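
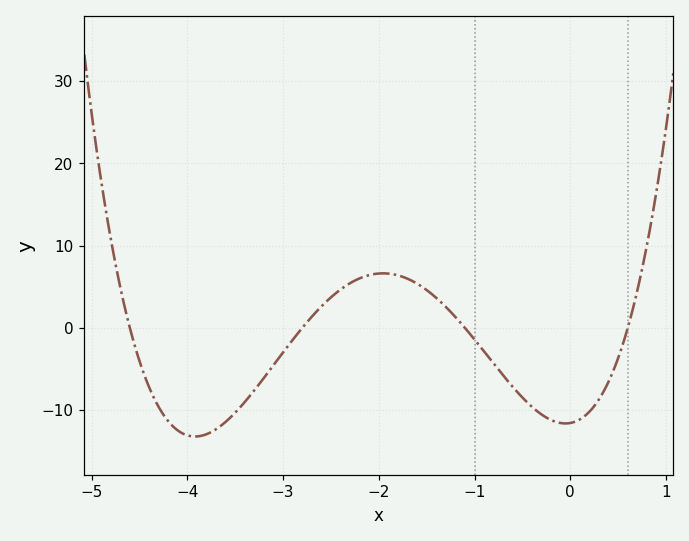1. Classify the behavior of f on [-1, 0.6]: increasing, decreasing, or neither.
neither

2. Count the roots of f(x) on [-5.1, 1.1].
4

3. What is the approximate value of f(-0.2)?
-11.2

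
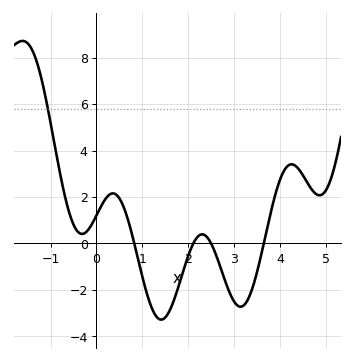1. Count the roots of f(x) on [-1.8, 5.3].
4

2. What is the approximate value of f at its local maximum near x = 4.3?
3.41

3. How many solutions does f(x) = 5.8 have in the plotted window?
1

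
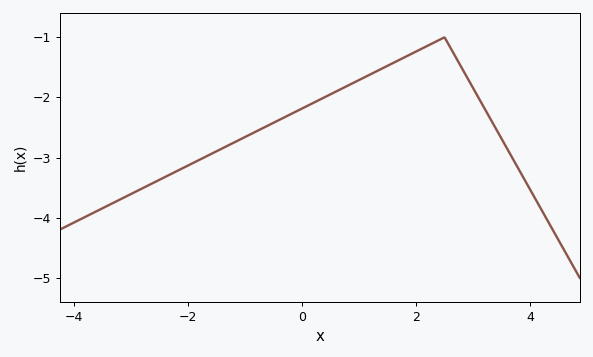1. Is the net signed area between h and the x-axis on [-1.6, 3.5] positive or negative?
negative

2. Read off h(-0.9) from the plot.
-2.6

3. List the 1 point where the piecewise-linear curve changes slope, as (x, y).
(2.5, -1)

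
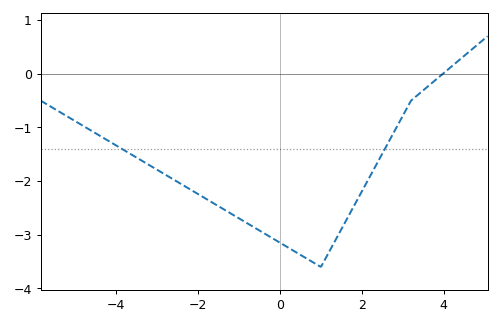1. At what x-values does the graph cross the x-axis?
4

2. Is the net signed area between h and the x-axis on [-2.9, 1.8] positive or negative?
negative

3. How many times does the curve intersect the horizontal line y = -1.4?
2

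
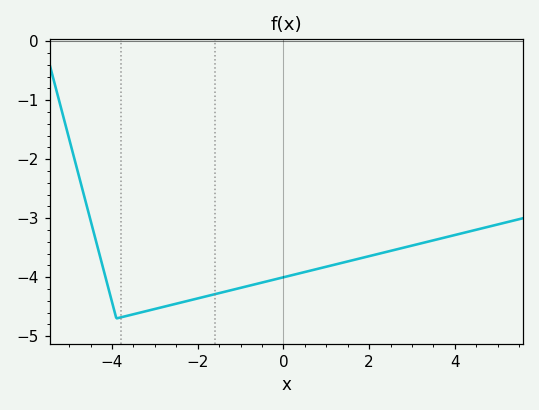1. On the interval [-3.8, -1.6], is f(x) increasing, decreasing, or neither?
increasing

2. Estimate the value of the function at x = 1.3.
-3.8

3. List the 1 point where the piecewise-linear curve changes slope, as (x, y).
(-3.9, -4.7)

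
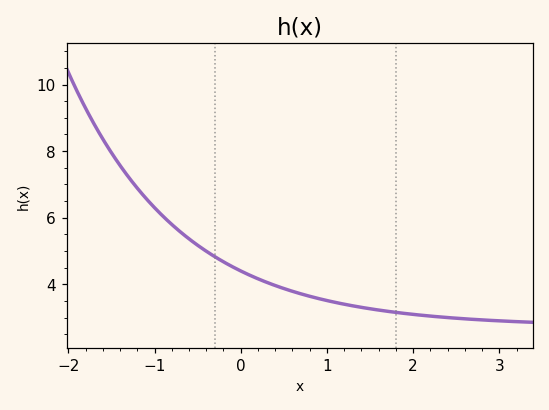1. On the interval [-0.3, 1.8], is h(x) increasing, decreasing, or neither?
decreasing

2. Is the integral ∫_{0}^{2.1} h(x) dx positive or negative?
positive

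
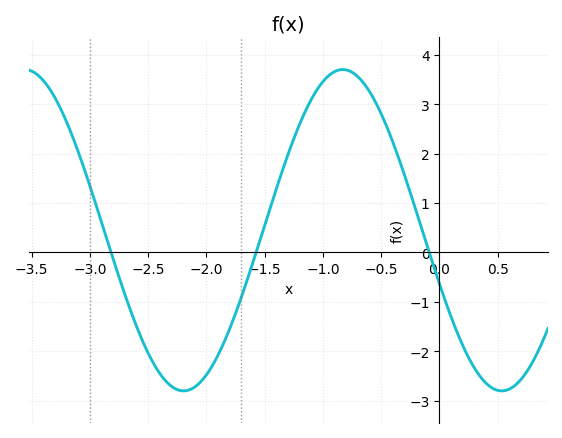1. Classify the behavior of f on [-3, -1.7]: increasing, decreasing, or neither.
neither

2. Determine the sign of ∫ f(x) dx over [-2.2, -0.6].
positive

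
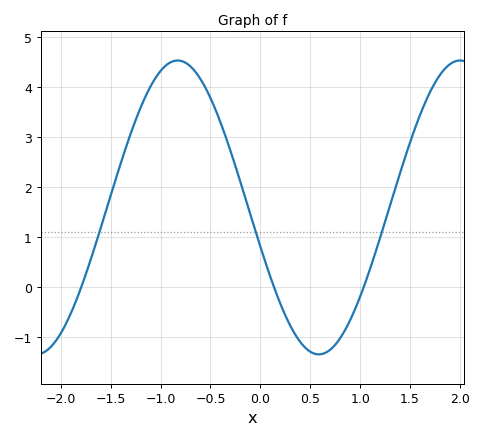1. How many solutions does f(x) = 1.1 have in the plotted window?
3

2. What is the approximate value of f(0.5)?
-1.3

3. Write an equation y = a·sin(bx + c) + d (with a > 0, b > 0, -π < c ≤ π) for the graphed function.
y = 2.94sin(2.2x - 2.9) + 1.59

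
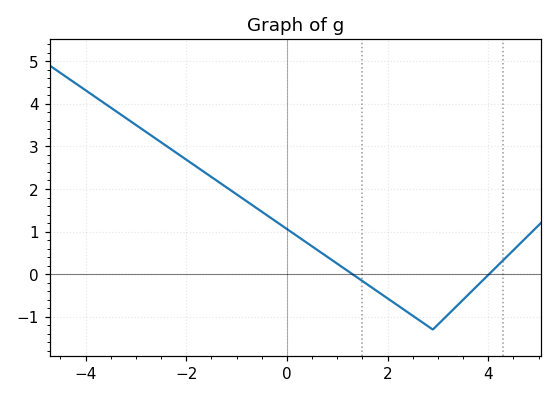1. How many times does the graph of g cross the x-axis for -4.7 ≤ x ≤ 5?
2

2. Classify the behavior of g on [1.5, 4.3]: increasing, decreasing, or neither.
neither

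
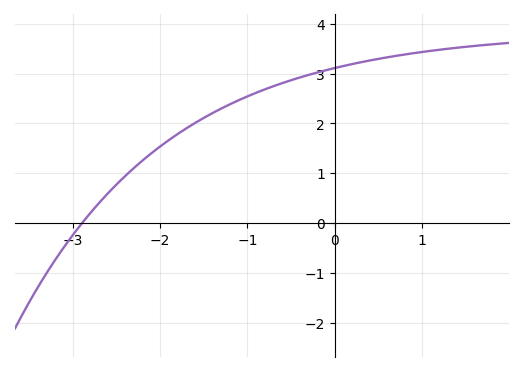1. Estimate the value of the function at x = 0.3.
3.2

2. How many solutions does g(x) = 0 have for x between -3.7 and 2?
1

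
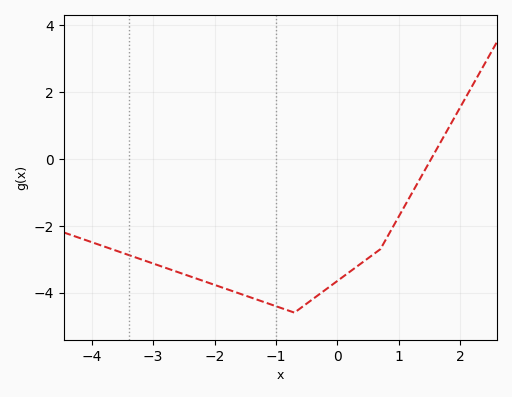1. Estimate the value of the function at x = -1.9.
-3.83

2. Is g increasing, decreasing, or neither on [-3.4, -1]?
decreasing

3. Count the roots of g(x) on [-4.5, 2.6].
1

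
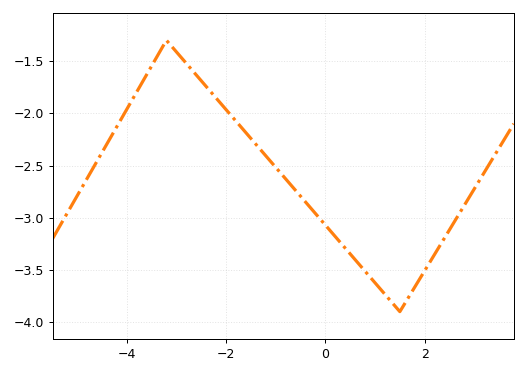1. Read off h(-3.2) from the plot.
-1.3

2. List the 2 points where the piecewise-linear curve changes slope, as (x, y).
(-3.2, -1.3); (1.5, -3.9)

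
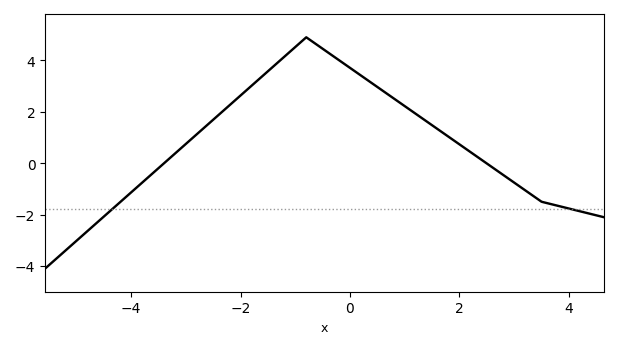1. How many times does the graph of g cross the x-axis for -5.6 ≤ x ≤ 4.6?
2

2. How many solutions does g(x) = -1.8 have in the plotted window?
2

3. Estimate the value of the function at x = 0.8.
2.6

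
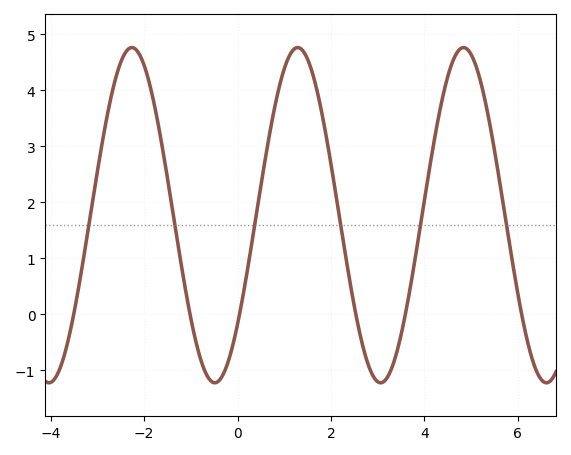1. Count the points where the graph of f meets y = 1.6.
6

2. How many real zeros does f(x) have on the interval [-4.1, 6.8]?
6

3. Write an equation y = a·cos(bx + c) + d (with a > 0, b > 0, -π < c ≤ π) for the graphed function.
y = 2.99cos(1.8x - 2.3) + 1.77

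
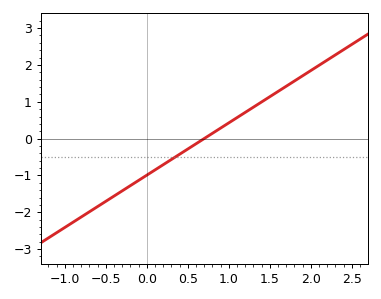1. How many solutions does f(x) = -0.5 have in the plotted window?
1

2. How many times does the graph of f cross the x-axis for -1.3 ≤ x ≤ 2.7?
1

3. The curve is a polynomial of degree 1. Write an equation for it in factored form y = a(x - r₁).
y = 1.42(x - 0.7)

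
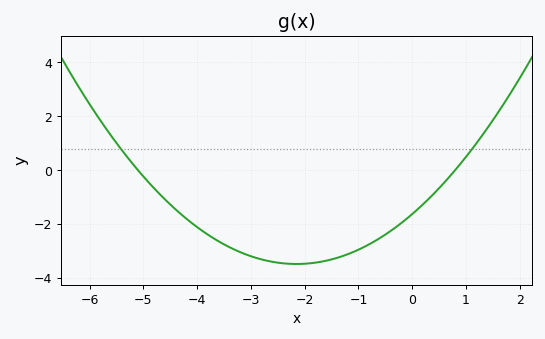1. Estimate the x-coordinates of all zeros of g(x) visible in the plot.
-5.1, 0.8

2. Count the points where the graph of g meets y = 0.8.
2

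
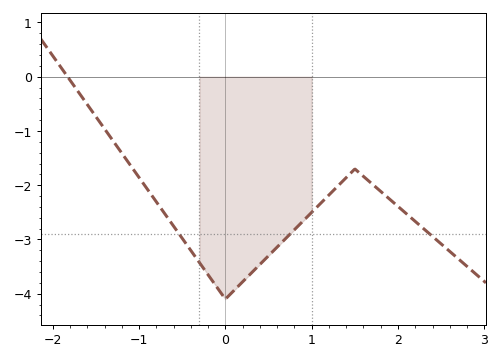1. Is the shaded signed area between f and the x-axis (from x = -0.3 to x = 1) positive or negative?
negative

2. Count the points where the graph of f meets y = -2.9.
3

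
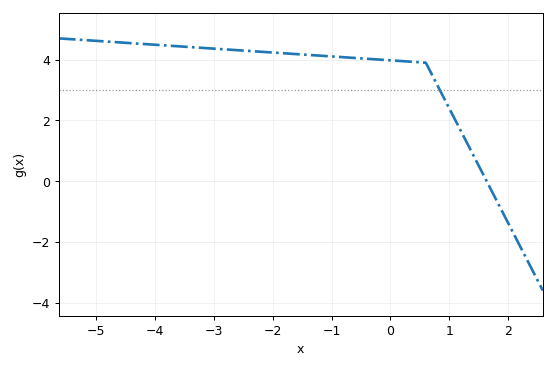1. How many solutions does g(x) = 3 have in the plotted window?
1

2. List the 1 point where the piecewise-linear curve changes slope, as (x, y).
(0.6, 3.9)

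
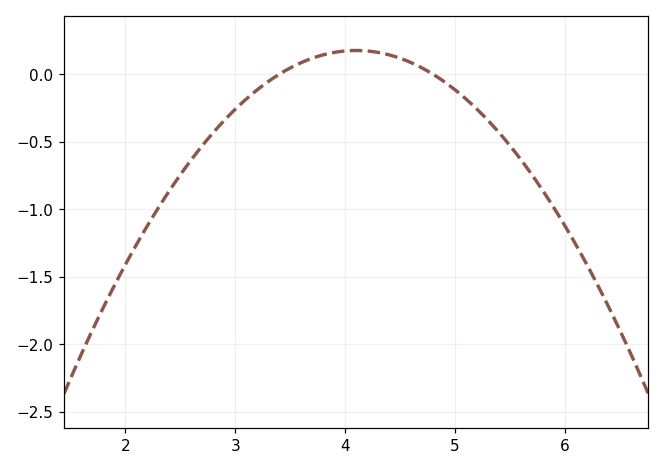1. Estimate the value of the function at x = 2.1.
-1.25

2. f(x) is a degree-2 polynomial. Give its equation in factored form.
y = -0.36(x - 3.4)(x - 4.8)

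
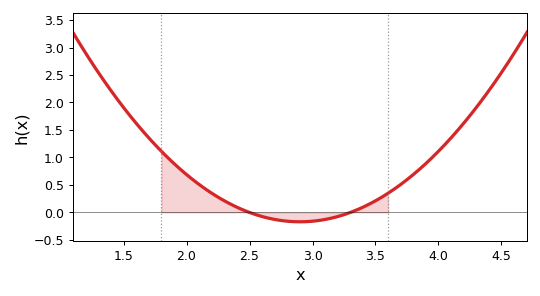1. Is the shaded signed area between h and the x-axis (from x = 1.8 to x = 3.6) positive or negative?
positive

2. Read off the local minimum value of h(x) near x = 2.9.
-0.15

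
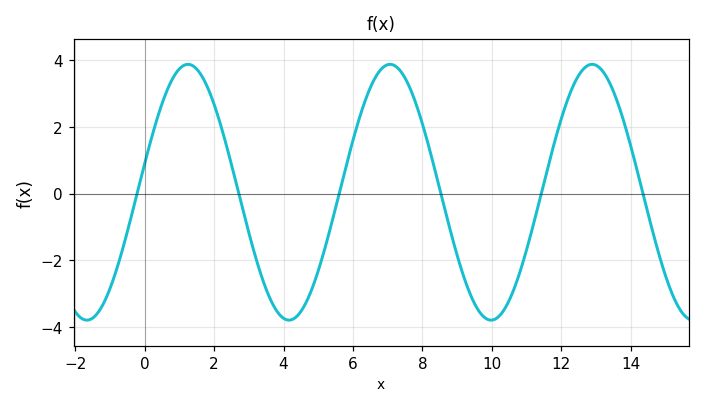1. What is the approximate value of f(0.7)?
3.2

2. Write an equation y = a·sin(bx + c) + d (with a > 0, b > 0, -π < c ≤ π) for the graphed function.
y = 3.83sin(1.1x + 0.22) + 0.04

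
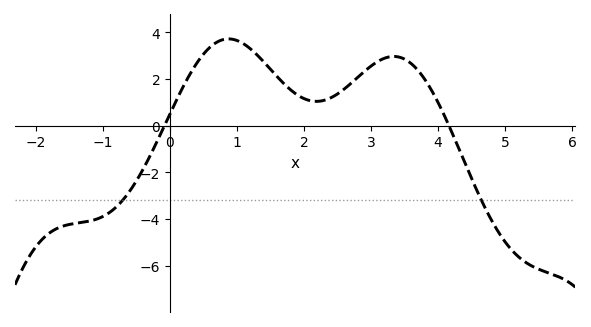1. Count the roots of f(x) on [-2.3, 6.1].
2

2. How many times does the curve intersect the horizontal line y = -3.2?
2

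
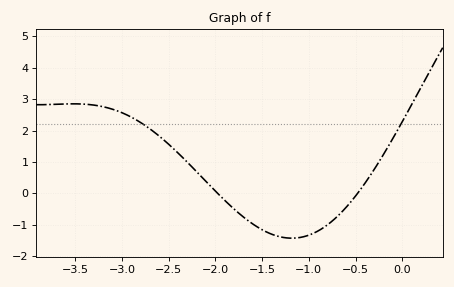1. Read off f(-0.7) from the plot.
-0.8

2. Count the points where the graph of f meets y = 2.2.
2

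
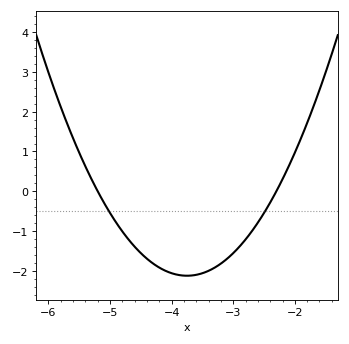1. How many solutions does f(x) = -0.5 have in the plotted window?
2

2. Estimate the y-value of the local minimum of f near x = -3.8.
-2.1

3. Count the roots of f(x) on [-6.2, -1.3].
2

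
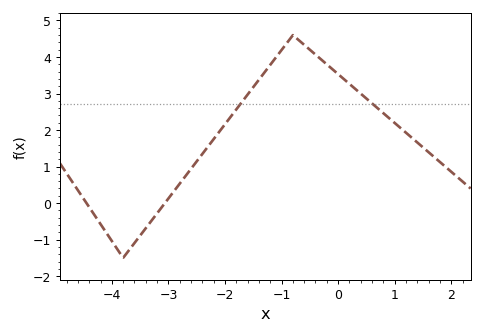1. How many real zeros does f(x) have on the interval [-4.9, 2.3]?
2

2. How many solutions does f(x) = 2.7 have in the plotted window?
2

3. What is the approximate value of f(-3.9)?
-1.3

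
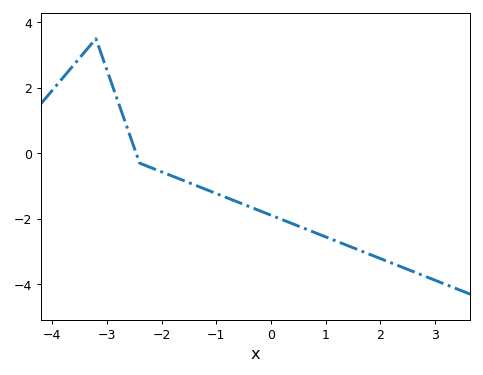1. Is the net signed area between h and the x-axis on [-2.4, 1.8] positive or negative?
negative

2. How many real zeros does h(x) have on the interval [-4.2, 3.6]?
1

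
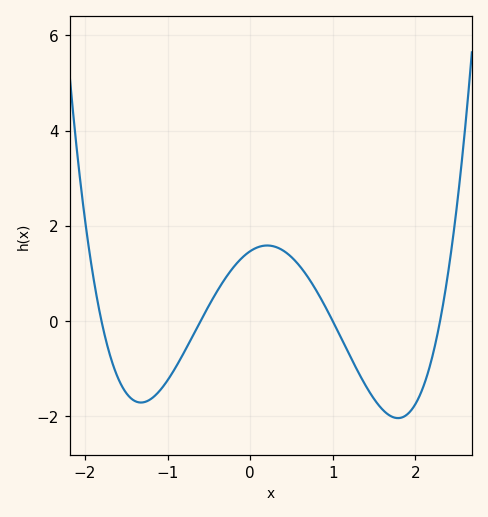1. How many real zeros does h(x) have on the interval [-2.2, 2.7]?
4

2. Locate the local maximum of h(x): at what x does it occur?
0.206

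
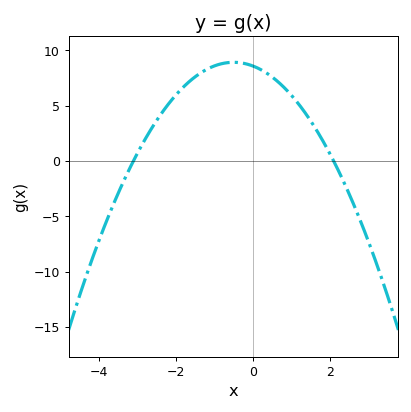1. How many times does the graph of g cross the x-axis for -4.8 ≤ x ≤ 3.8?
2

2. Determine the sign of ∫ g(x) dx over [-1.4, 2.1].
positive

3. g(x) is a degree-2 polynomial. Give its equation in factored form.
y = -1.32(x + 3.1)(x - 2.1)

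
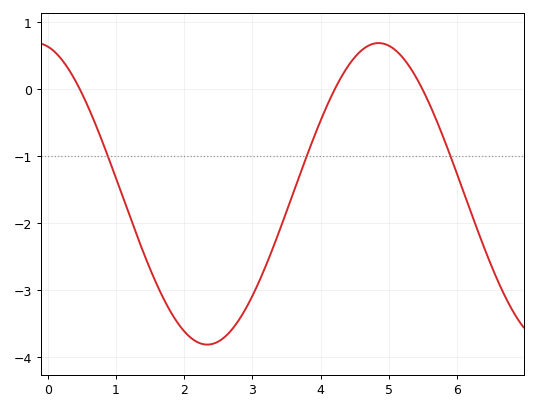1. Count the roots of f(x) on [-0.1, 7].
3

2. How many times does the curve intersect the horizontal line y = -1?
3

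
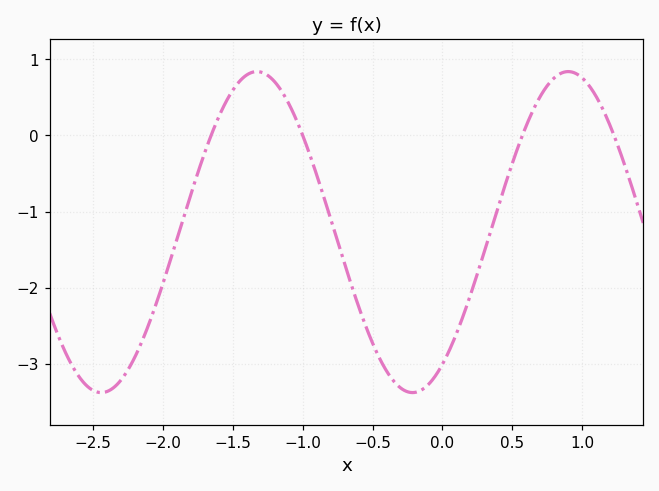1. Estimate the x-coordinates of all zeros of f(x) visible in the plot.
-1.7, -1, 0.6, 1.2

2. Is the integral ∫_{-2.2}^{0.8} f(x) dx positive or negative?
negative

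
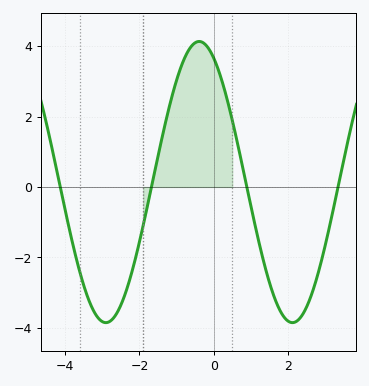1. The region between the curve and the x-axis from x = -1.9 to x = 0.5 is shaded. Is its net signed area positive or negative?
positive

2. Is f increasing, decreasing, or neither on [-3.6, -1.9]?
neither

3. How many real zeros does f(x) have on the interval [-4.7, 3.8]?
4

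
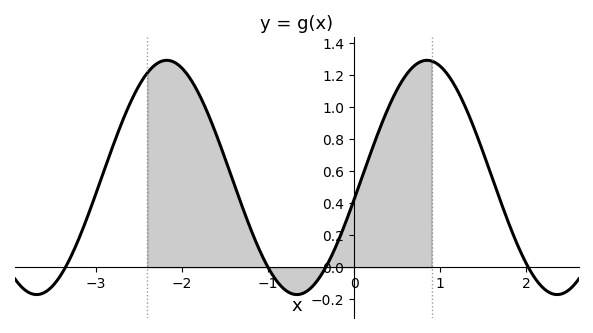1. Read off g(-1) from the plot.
0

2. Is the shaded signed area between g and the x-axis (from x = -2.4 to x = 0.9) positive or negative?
positive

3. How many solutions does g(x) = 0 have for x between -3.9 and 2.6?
4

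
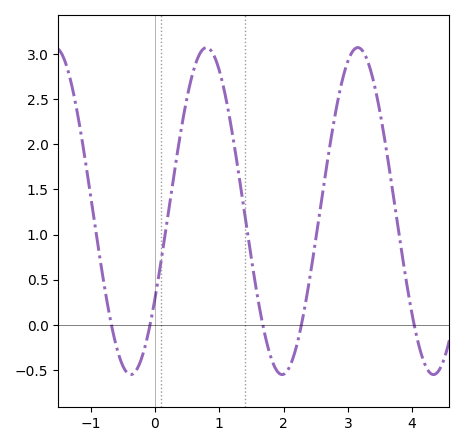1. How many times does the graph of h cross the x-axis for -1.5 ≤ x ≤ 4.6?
5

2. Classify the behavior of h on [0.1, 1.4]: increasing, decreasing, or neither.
neither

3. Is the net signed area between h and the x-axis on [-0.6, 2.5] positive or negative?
positive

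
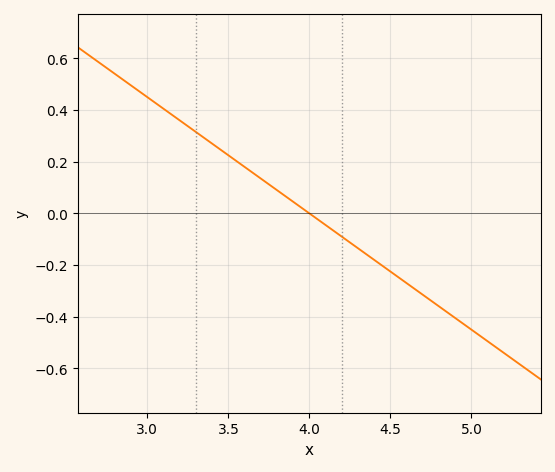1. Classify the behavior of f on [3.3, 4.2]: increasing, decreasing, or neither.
decreasing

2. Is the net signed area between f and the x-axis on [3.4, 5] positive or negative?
negative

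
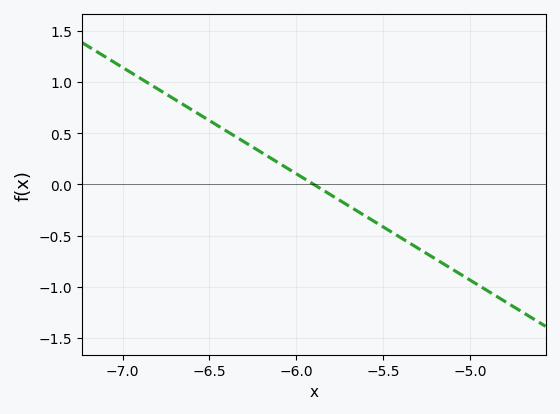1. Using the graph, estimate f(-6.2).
0.3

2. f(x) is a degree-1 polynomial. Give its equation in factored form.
y = -1.04(x + 5.9)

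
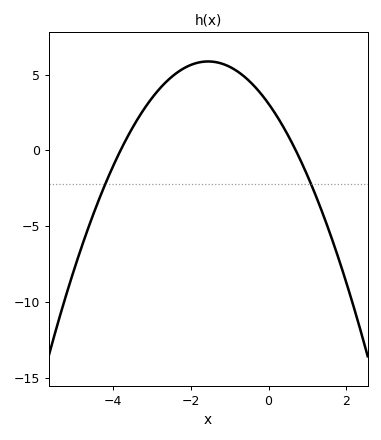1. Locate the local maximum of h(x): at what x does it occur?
-1.55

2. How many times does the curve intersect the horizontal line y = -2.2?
2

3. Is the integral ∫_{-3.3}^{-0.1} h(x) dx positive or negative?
positive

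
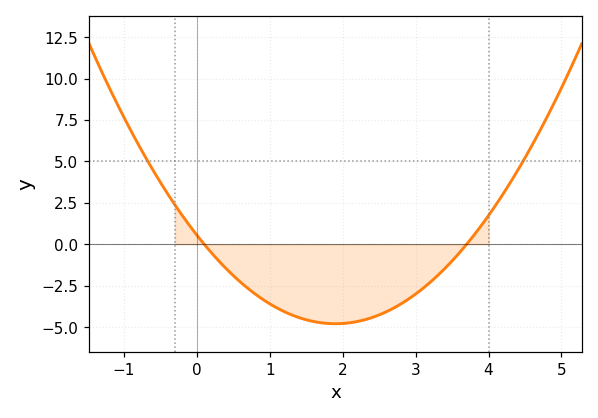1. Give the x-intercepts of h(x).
0.1, 3.7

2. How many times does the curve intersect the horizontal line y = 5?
2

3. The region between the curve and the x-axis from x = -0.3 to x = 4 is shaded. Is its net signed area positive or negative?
negative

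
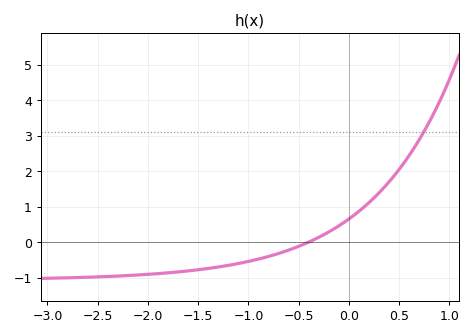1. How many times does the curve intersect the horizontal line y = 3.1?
1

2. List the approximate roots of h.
-0.407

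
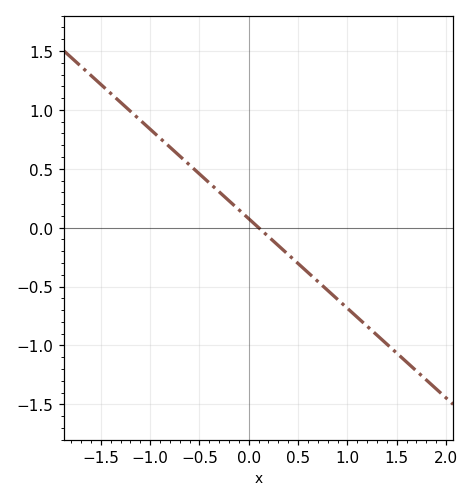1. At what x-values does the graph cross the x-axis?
0.1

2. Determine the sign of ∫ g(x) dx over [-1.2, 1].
positive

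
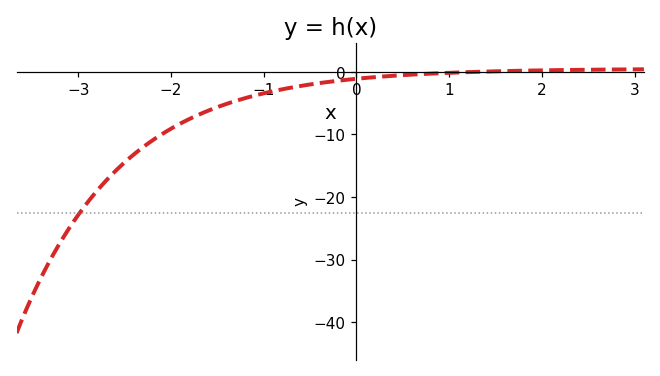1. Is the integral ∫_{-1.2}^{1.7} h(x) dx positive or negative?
negative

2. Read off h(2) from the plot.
0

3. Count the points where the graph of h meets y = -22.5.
1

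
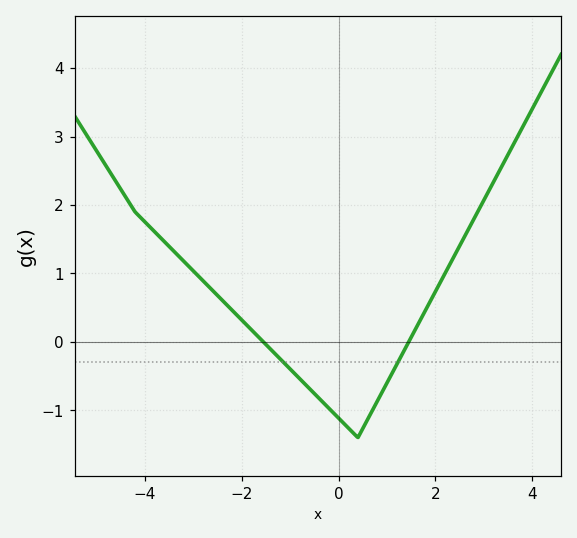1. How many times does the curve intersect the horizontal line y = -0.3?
2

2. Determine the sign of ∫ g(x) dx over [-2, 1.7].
negative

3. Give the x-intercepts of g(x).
-1.55, 1.45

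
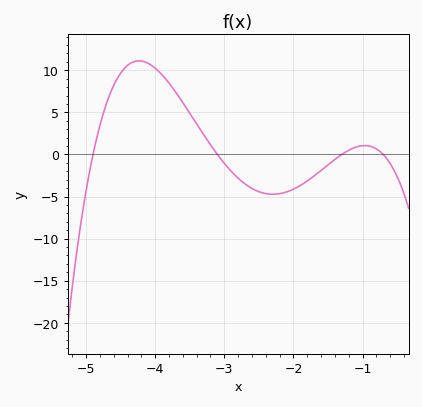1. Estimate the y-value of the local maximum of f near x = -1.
1.06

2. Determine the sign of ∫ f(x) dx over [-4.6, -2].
positive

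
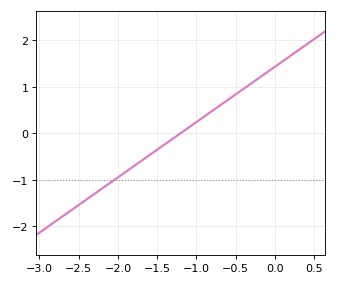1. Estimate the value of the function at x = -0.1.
1.31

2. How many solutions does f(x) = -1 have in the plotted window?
1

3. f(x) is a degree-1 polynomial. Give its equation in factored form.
y = 1.19(x + 1.2)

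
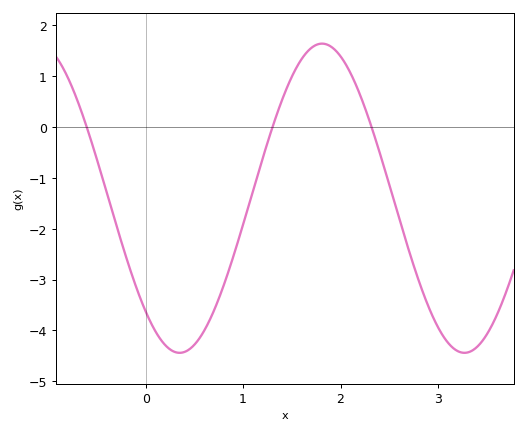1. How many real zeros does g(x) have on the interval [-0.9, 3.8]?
3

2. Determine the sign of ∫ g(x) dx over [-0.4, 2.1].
negative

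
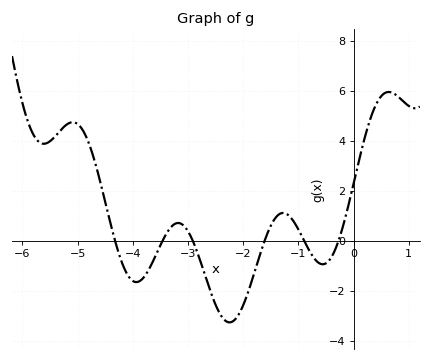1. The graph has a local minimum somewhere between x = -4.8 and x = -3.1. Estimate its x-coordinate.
-3.9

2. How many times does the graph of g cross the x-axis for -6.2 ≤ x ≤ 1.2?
6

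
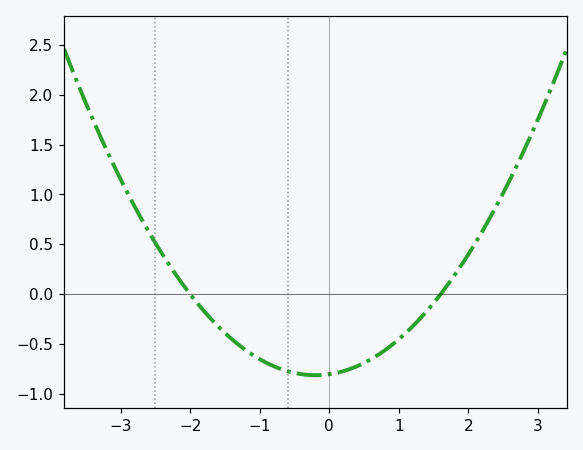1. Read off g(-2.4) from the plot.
0.4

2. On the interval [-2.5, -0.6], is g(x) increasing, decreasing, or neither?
decreasing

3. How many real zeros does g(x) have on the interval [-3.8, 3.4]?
2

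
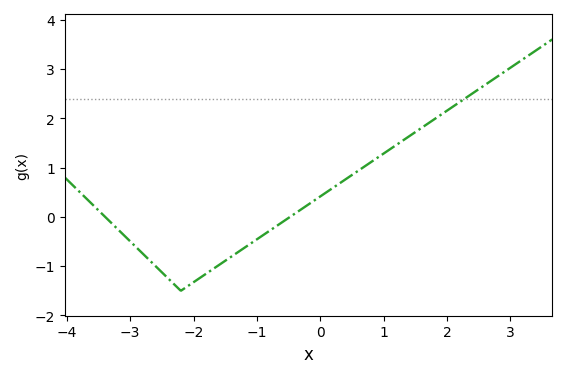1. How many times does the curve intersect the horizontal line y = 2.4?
1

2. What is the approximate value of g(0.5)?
0.9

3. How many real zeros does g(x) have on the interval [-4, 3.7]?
2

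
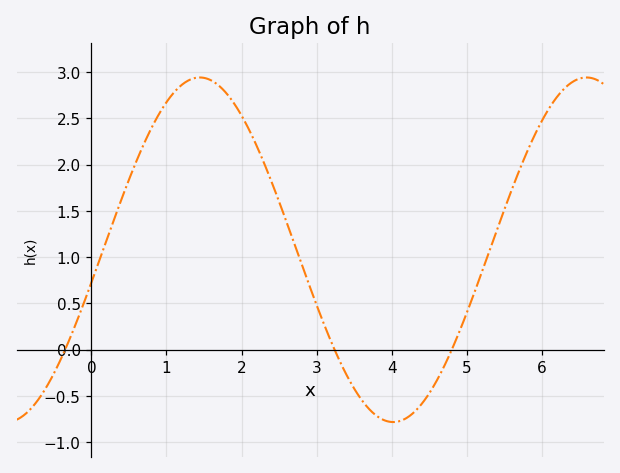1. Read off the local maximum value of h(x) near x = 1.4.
2.95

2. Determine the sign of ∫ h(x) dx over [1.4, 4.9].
positive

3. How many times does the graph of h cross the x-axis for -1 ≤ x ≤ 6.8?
3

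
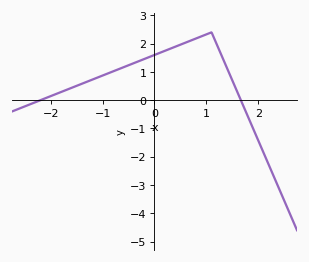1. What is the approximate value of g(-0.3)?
1.4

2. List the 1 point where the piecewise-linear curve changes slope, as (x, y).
(1.1, 2.4)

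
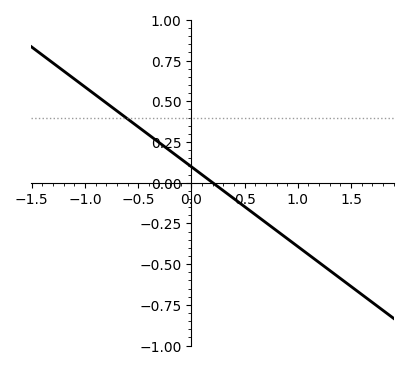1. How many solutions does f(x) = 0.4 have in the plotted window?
1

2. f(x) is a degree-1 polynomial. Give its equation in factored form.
y = -0.49(x - 0.2)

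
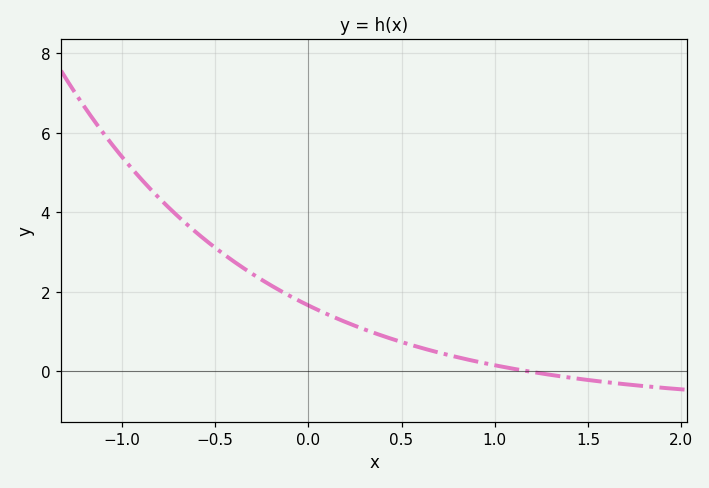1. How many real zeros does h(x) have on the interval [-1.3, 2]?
1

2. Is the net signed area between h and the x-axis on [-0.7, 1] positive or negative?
positive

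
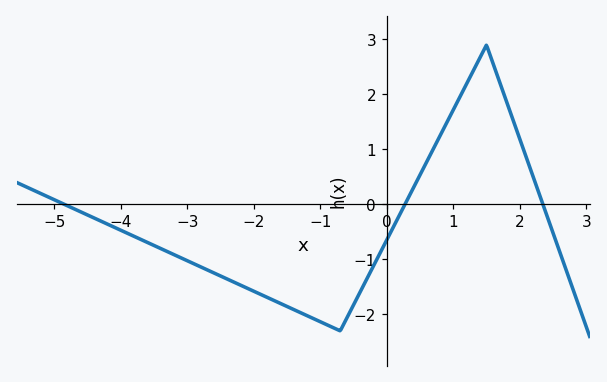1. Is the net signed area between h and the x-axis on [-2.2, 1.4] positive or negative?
negative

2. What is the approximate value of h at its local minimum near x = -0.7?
-2.3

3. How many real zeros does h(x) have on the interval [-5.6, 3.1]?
3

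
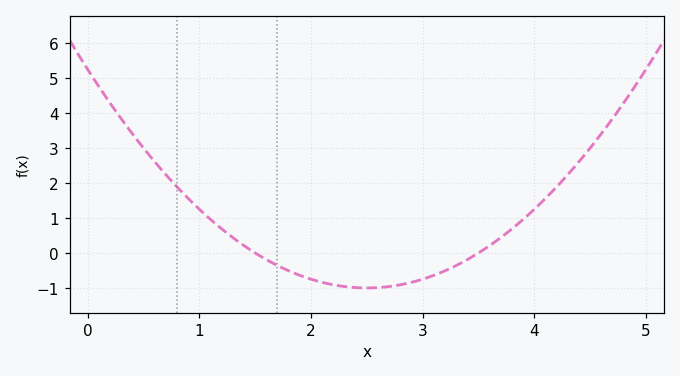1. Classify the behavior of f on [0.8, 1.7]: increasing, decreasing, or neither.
decreasing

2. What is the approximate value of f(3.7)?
0.4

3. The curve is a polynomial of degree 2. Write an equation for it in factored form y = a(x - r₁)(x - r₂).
y = 1(x - 1.5)(x - 3.5)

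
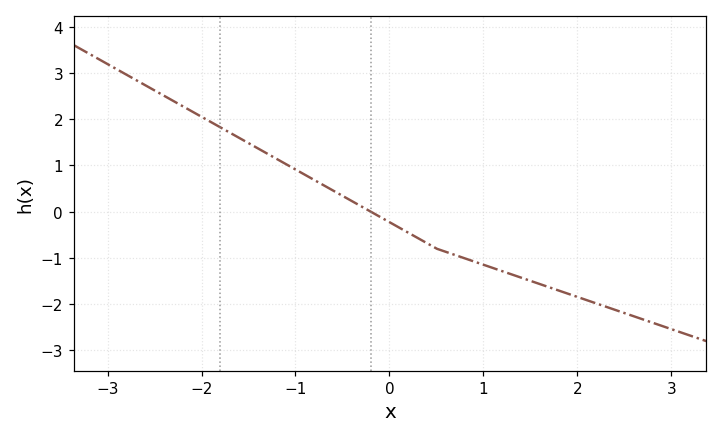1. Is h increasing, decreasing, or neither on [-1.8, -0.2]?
decreasing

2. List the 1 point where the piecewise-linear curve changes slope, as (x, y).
(0.5, -0.8)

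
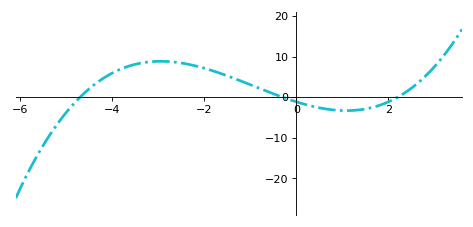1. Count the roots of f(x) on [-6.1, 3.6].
3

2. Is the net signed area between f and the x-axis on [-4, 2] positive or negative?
positive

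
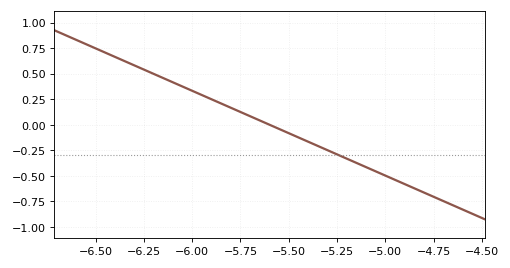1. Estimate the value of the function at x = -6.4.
0.664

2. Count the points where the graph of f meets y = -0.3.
1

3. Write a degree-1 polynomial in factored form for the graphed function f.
y = -0.83(x + 5.6)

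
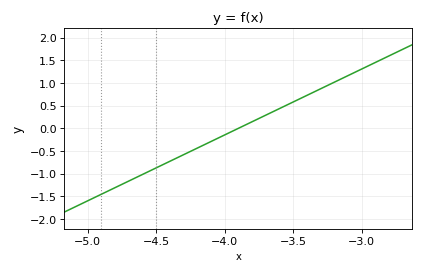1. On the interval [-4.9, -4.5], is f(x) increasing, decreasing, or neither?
increasing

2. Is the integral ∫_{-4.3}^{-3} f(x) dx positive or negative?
positive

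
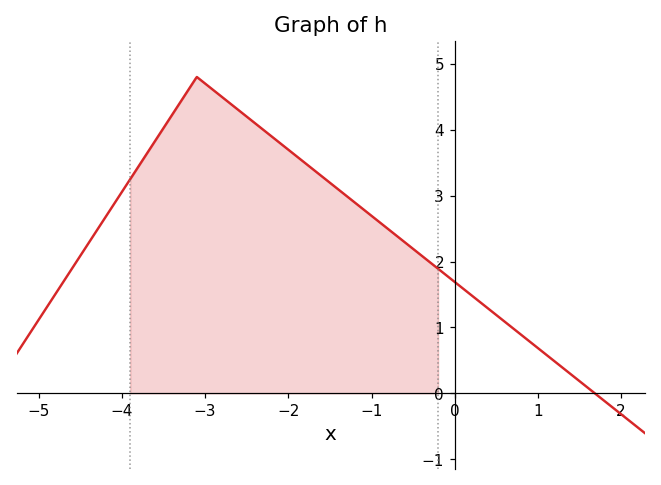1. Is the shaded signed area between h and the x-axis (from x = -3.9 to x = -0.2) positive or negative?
positive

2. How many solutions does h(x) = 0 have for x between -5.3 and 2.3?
1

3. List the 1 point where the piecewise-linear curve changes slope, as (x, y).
(-3.1, 4.8)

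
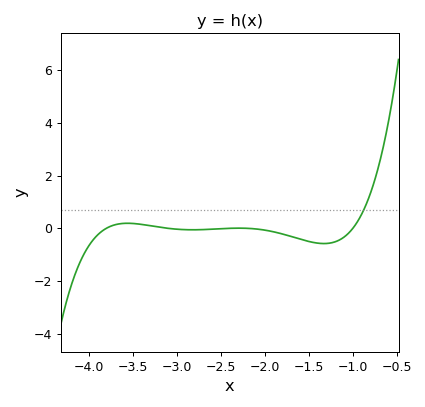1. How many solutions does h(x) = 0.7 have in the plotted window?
1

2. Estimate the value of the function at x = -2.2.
0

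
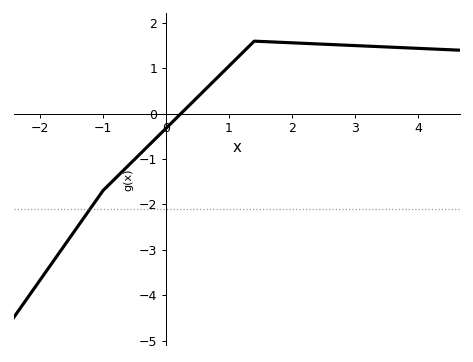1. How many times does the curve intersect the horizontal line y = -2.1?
1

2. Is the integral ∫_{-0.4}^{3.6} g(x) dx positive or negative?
positive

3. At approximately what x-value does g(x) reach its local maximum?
1.4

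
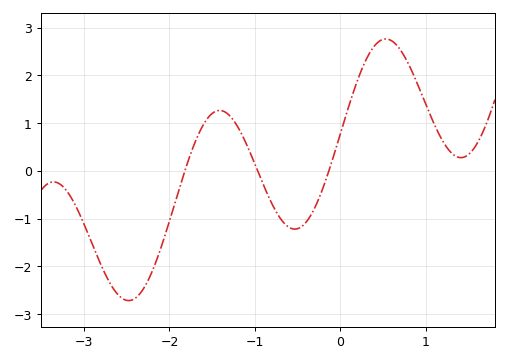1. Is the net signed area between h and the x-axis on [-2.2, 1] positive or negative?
positive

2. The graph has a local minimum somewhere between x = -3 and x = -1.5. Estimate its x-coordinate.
-2.5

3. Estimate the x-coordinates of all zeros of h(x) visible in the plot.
-1.8, -1, -0.1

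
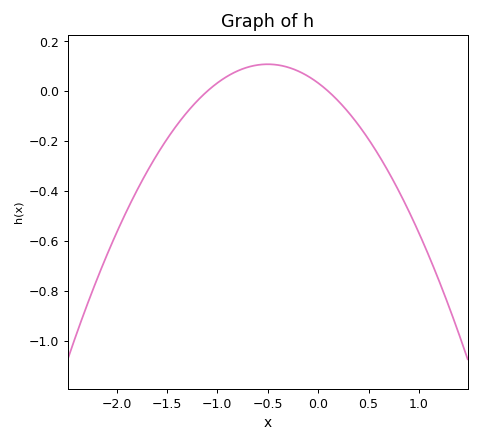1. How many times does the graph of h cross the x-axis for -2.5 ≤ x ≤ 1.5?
2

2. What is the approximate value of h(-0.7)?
0.096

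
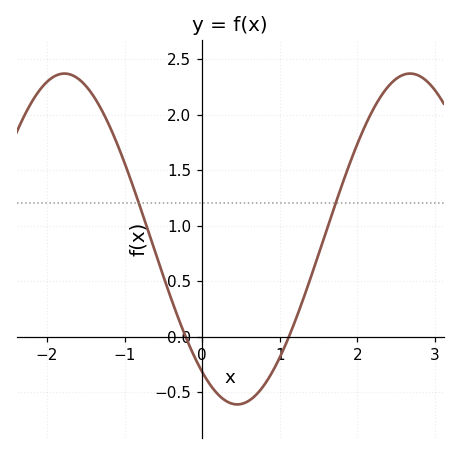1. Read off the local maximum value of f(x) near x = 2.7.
2.37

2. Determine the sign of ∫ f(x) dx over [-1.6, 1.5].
positive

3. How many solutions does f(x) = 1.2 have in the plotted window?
2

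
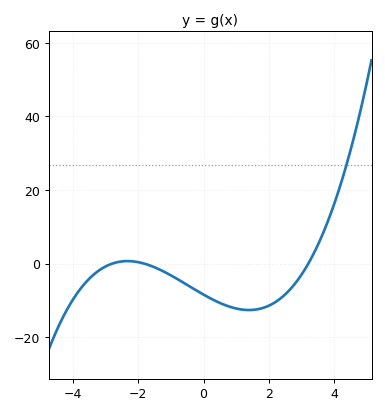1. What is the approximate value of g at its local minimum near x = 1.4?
-12.6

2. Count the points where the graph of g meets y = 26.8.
1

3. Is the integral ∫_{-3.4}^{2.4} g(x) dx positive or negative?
negative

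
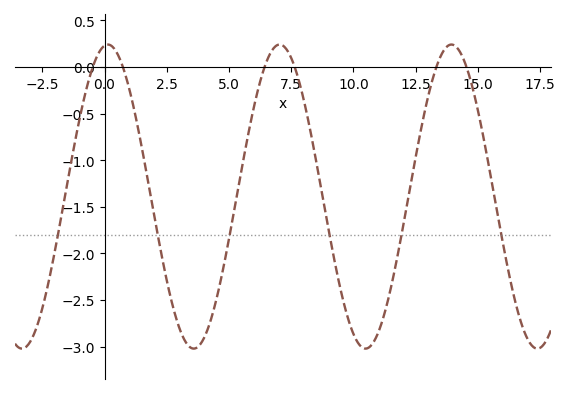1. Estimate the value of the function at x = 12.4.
-1.12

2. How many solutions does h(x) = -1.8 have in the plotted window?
6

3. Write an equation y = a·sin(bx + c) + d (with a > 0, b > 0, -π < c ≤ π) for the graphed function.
y = 1.63sin(0.91x + 1.45) - 1.39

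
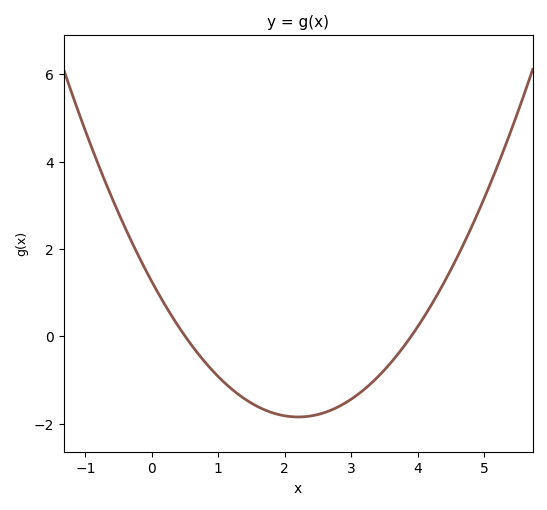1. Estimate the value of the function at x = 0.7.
-0.41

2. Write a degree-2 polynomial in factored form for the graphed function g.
y = 0.64(x - 0.5)(x - 3.9)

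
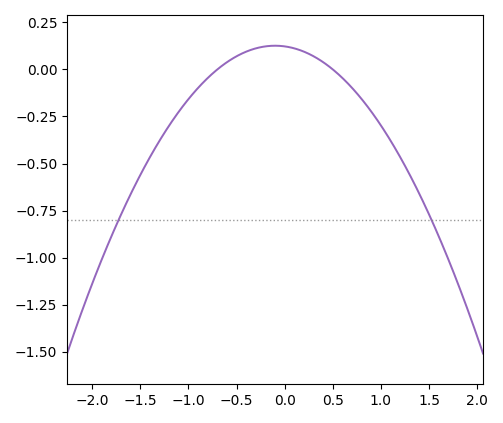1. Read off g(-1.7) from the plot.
-0.77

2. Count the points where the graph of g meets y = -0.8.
2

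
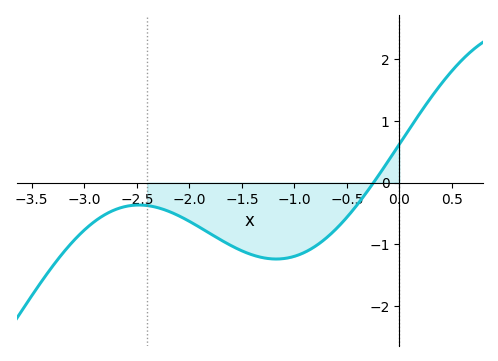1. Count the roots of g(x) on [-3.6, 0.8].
1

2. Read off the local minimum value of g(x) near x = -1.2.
-1.24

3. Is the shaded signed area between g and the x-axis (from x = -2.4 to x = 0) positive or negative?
negative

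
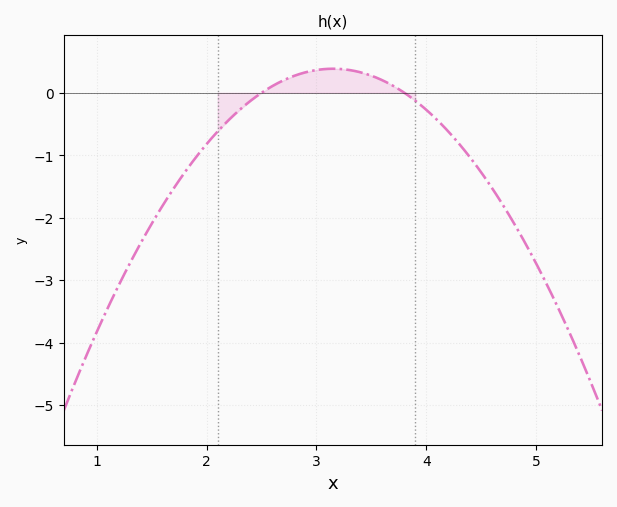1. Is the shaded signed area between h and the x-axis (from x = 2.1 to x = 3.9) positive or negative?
positive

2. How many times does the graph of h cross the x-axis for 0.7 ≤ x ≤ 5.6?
2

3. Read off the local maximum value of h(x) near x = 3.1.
0.384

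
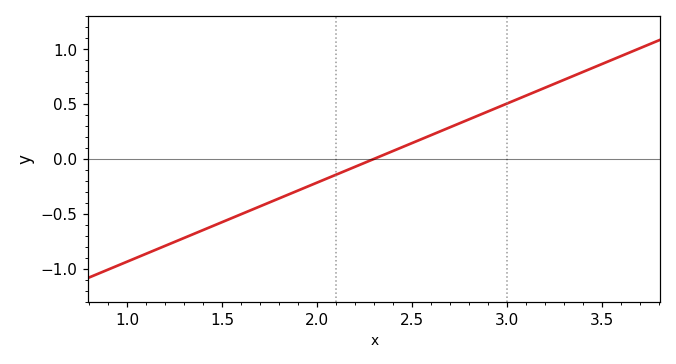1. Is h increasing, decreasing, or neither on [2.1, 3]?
increasing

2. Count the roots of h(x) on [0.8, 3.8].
1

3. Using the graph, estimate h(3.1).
0.576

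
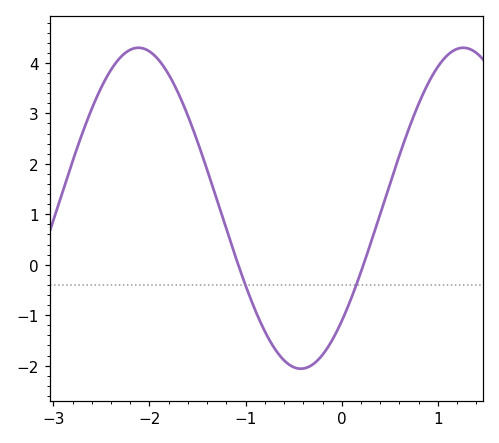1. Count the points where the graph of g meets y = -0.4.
2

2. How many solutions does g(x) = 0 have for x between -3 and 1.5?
2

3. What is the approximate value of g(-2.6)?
3.1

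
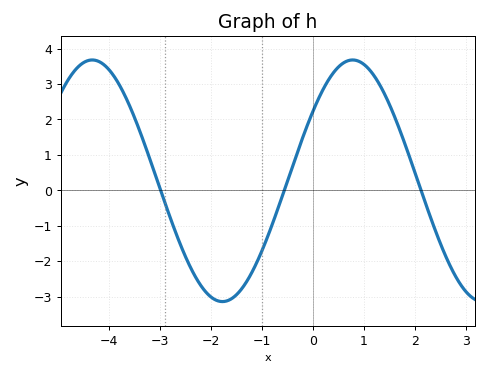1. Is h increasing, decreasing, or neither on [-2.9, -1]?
neither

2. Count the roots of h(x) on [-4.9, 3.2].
3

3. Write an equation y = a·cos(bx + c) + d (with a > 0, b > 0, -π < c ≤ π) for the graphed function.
y = 3.41cos(1.23x - 0.962) + 0.27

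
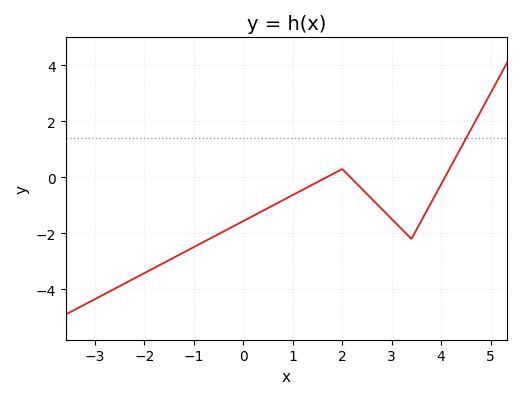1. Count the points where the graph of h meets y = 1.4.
1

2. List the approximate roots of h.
1.68, 2.17, 4.08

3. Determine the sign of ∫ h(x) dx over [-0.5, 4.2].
negative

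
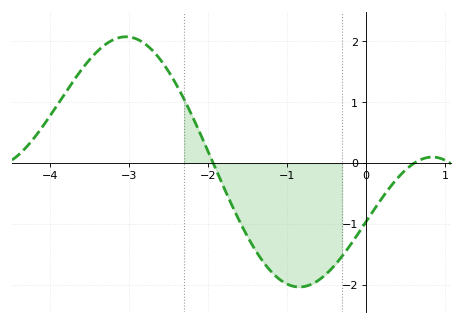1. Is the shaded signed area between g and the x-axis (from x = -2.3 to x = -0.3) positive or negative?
negative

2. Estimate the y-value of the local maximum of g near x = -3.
2.08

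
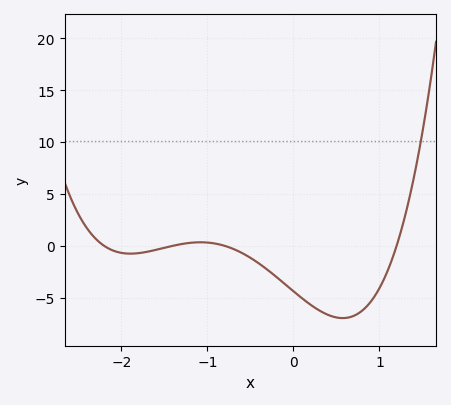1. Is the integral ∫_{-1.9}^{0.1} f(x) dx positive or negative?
negative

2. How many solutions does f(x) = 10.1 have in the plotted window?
1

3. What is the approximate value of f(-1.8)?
-0.5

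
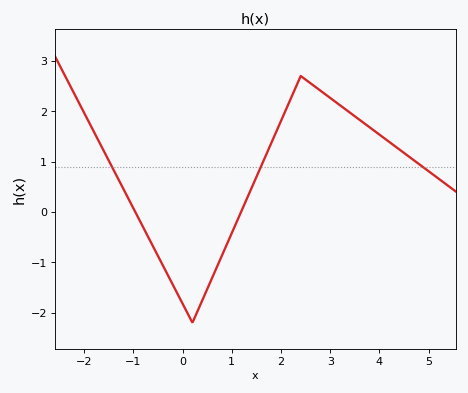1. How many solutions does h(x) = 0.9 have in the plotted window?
3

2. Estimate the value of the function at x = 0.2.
-2.2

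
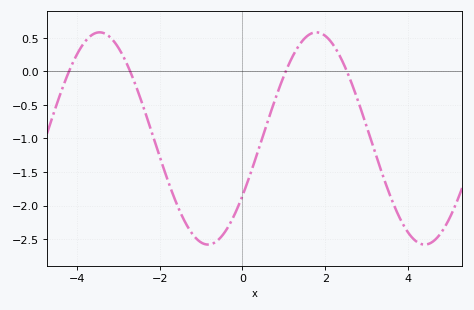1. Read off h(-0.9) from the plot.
-2.58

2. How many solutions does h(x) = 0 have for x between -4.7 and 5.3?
4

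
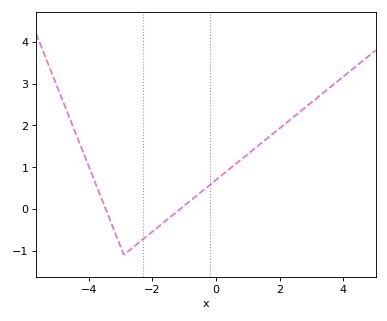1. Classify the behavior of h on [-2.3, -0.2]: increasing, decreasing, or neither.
increasing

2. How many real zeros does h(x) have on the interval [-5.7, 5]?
2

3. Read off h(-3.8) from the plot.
0.6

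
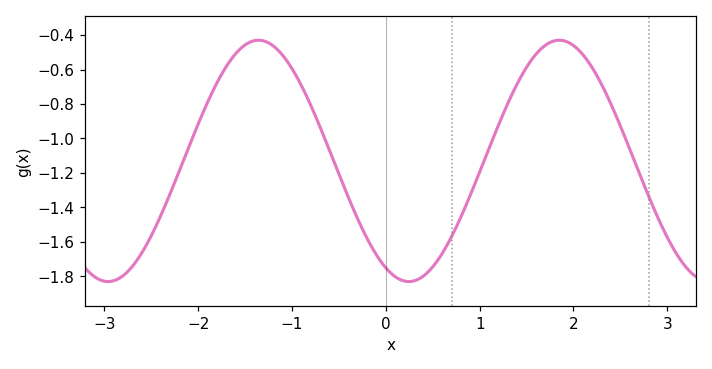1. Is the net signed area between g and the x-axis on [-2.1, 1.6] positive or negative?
negative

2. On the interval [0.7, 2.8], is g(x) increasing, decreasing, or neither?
neither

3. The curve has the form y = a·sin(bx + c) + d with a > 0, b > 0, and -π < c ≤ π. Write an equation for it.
y = 0.7sin(2x - 2.1) - 1.13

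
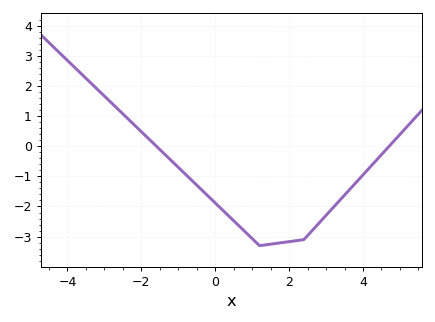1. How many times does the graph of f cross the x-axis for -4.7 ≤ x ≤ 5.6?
2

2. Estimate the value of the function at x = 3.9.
-1.09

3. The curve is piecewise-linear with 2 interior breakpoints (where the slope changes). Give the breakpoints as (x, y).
(1.2, -3.3); (2.4, -3.1)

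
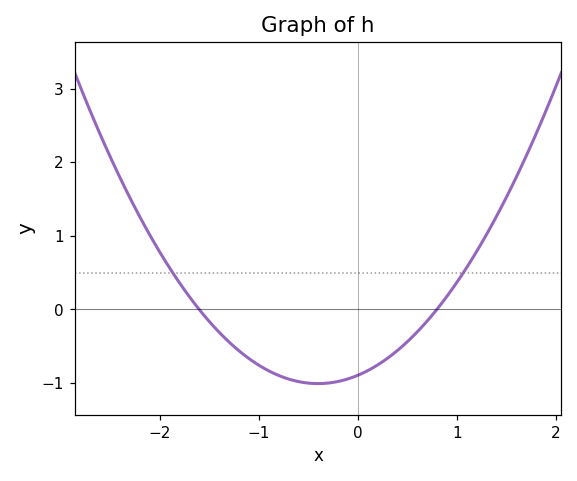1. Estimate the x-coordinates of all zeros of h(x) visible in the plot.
-1.6, 0.8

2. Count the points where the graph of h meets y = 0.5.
2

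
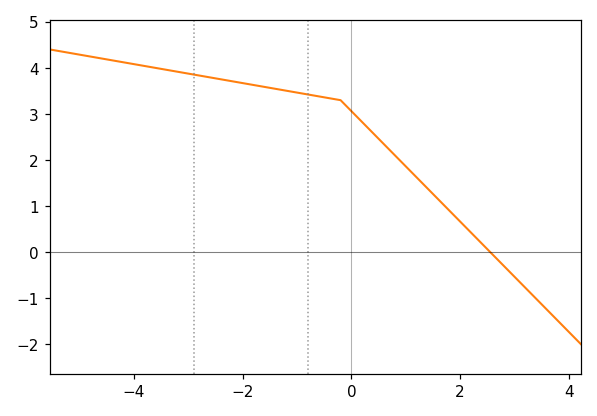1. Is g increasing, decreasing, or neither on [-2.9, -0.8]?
decreasing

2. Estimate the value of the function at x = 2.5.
0.065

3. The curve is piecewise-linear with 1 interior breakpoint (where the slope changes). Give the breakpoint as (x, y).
(-0.2, 3.3)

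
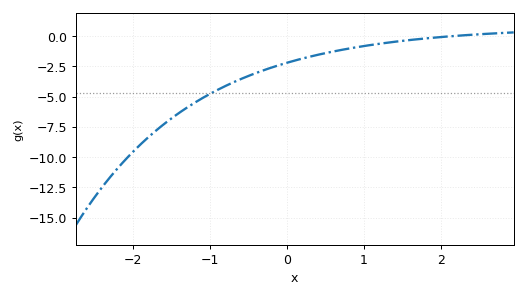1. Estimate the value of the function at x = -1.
-4.77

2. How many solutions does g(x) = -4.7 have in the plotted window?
1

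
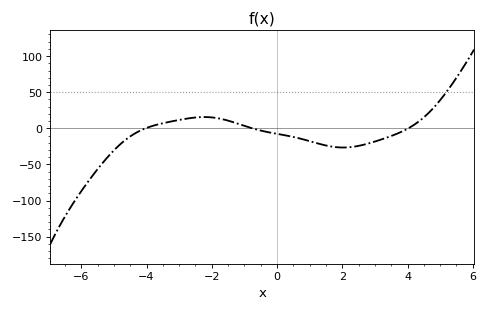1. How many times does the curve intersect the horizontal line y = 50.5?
1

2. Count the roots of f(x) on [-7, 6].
3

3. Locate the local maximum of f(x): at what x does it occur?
-2.23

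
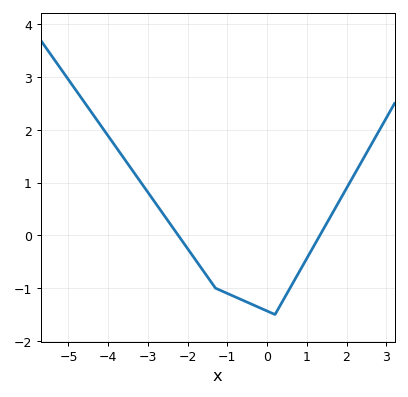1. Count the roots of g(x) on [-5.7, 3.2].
2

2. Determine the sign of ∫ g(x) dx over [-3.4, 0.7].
negative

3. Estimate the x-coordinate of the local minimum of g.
0.2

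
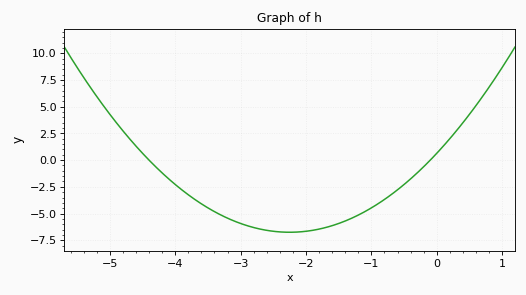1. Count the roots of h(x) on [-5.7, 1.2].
2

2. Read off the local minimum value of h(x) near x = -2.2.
-6.75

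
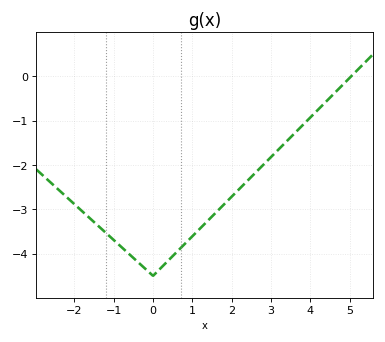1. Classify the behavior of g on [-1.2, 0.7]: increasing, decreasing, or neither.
neither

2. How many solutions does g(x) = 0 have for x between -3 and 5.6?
1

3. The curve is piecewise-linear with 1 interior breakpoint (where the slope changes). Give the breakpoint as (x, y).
(0, -4.5)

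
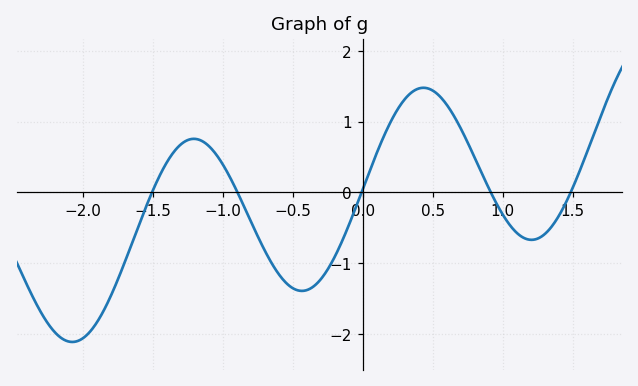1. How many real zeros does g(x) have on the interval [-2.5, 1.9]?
5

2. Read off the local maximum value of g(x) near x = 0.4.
1.5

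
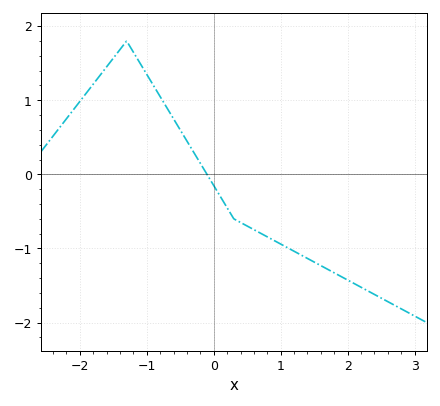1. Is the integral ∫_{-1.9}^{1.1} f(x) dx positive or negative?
positive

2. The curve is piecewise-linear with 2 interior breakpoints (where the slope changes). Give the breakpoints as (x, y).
(-1.3, 1.8); (0.3, -0.6)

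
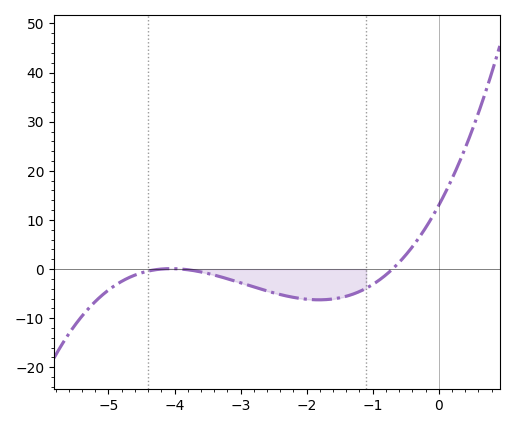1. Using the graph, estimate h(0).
13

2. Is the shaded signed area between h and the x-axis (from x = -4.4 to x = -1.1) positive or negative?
negative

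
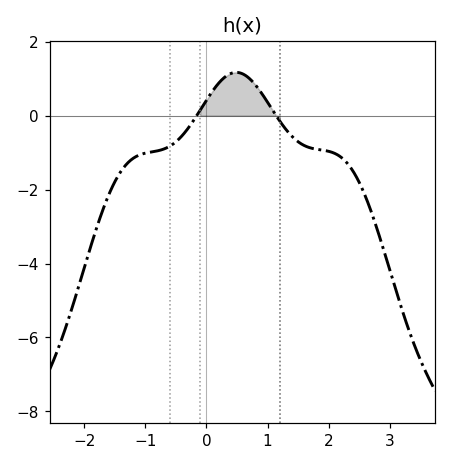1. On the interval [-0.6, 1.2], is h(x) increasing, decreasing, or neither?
neither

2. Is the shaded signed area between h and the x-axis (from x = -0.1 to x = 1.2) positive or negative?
positive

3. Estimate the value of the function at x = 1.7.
-0.872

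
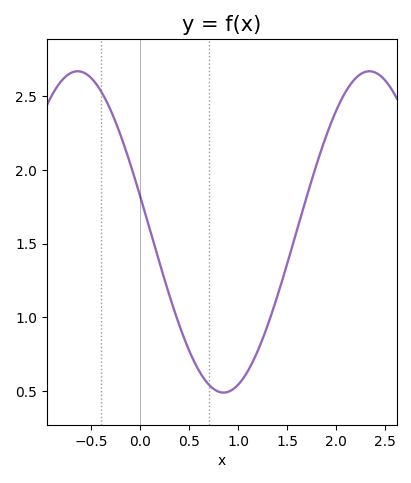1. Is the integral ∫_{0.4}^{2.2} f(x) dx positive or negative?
positive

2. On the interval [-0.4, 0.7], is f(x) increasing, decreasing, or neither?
decreasing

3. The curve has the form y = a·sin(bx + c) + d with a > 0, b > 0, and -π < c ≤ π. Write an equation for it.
y = 1.09sin(2.11x + 2.92) + 1.58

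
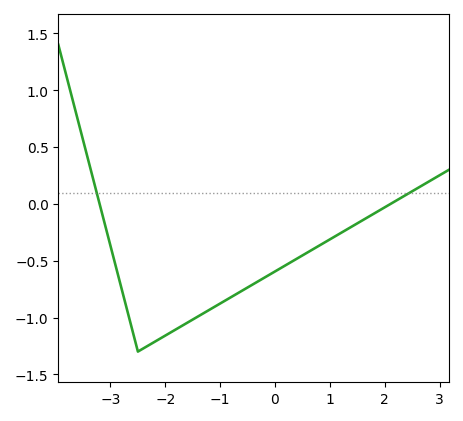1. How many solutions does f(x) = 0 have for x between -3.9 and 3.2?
2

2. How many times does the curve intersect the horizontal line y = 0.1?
2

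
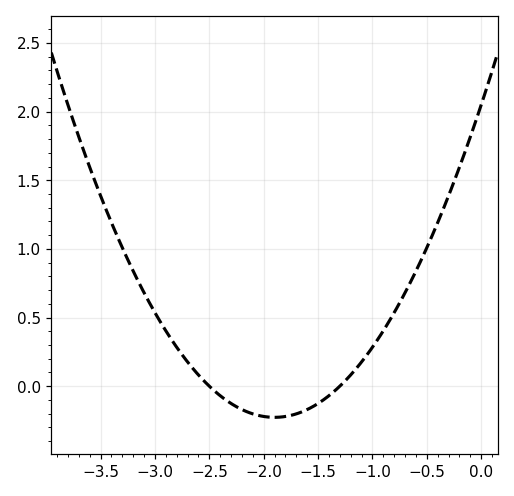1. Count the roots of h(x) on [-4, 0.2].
2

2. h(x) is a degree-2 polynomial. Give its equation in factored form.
y = 0.63(x + 2.5)(x + 1.3)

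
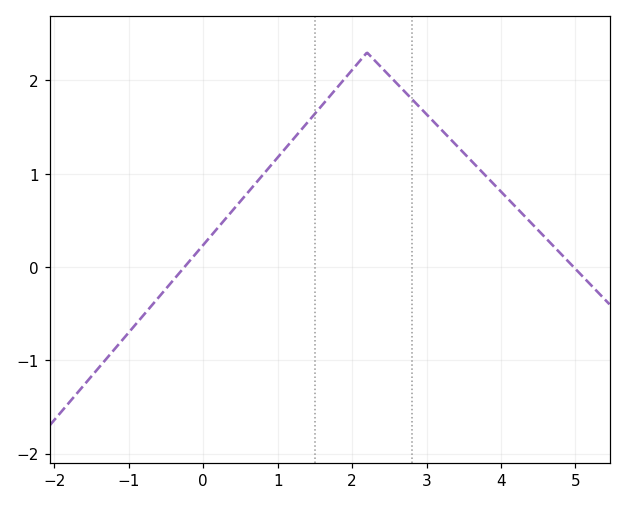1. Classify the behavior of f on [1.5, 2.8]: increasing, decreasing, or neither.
neither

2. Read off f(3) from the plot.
1.64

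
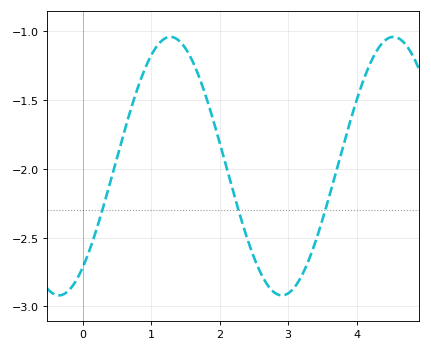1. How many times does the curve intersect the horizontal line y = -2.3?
3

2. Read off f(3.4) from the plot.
-2.55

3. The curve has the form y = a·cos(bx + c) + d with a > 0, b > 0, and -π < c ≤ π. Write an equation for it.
y = 0.94cos(1.9x - 2.5) - 1.98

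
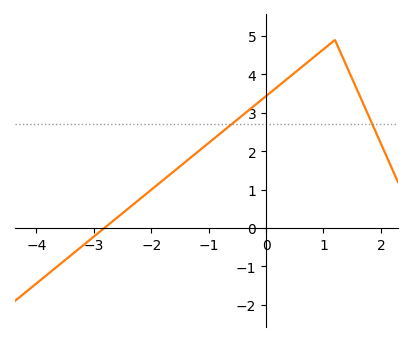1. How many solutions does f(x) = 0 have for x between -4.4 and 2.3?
1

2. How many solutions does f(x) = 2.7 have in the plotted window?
2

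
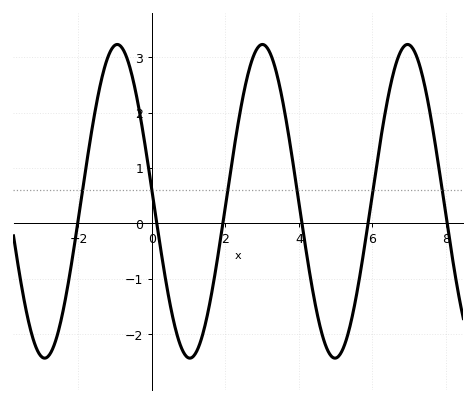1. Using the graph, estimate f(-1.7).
1.4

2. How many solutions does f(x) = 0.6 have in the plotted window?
6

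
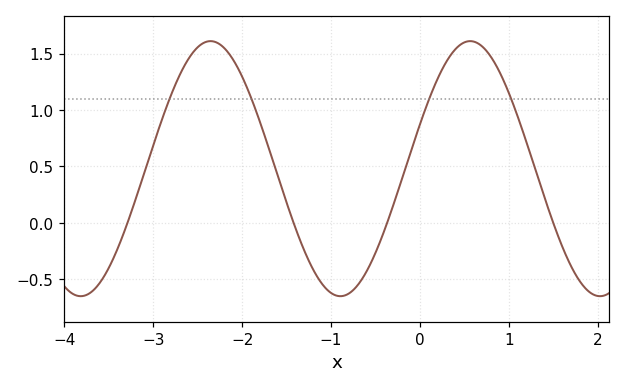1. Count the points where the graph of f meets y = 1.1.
4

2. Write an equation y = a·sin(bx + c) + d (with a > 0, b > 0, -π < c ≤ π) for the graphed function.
y = 1.13sin(2.1x + 0.35) + 0.48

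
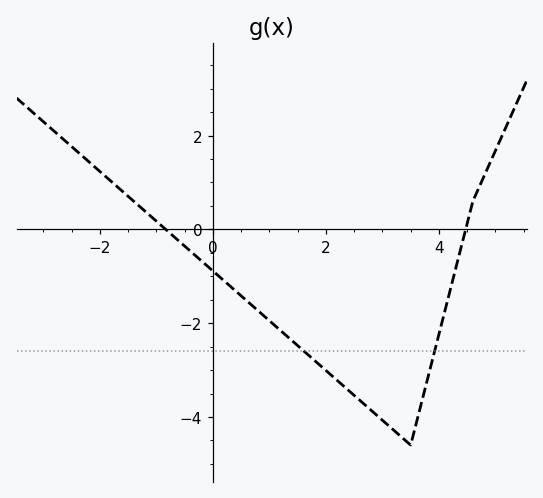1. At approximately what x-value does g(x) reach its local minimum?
3.4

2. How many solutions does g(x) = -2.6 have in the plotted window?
2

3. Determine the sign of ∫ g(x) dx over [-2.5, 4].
negative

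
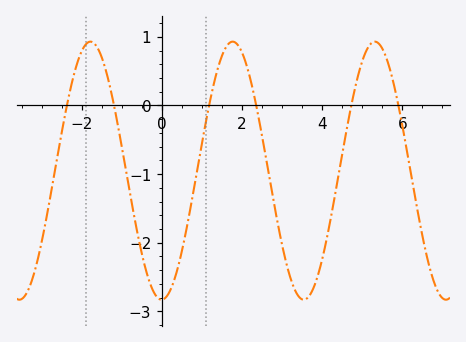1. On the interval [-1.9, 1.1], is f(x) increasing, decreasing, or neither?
neither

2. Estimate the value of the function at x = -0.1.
-2.81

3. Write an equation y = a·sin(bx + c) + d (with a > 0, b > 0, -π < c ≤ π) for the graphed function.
y = 1.88sin(1.77x - 1.55) - 0.95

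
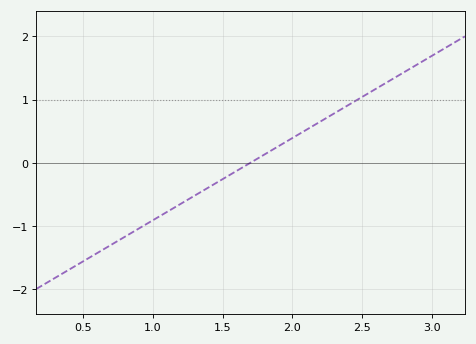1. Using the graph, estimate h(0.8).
-1.2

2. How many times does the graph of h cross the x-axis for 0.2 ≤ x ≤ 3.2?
1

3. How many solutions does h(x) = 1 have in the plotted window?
1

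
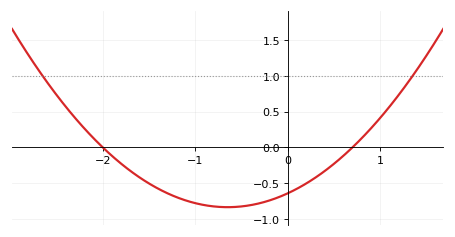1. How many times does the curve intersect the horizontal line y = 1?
2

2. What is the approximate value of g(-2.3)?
0.414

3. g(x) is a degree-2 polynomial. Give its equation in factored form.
y = 0.46(x + 2)(x - 0.7)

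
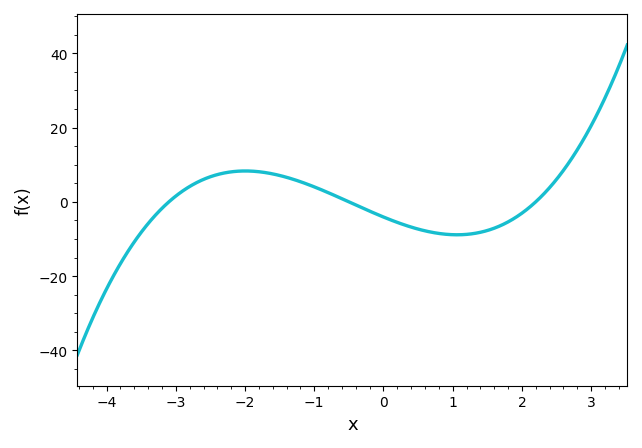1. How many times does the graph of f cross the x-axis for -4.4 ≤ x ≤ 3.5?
3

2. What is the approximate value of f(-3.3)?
-4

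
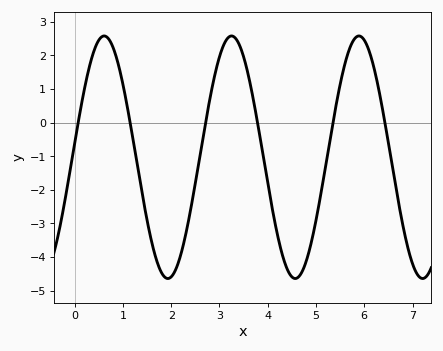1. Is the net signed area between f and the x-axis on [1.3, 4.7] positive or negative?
negative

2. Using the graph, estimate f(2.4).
-2.61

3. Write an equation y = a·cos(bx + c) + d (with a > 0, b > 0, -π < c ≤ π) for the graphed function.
y = 3.61cos(2.38x - 1.45) - 1.03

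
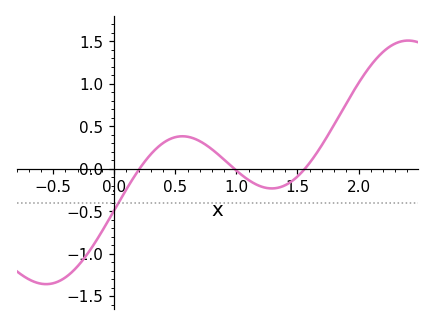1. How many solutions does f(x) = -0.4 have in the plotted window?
1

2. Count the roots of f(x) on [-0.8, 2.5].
3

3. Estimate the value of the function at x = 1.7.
0.3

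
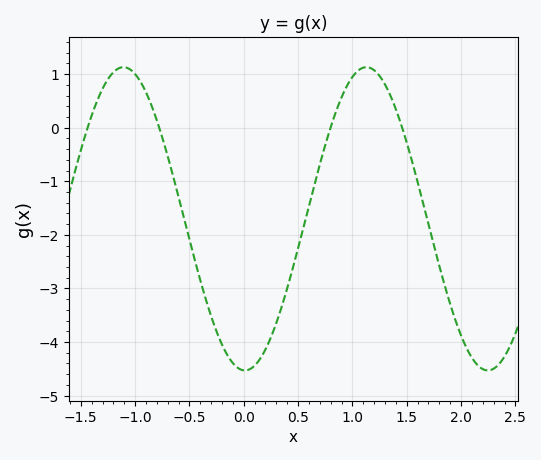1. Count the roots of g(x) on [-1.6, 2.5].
4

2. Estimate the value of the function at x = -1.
1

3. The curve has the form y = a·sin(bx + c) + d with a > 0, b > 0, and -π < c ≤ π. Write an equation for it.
y = 2.83sin(2.8x - 1.6) - 1.7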